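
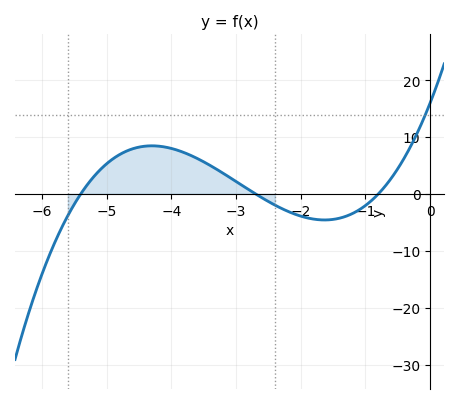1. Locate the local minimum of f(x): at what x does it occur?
-1.6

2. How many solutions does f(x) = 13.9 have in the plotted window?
1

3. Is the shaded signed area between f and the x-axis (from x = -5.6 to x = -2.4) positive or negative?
positive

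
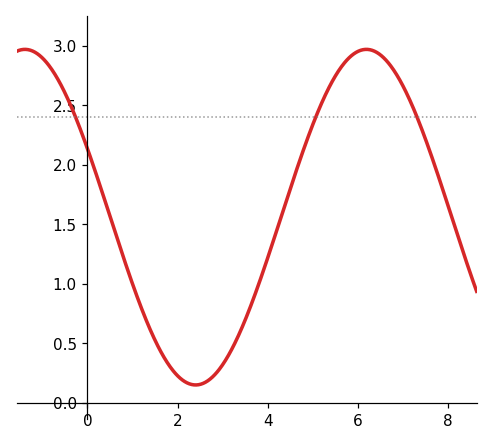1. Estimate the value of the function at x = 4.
1.22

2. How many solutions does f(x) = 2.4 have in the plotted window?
3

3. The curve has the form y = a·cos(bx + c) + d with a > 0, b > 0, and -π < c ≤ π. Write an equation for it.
y = 1.41cos(0.83x + 1.15) + 1.56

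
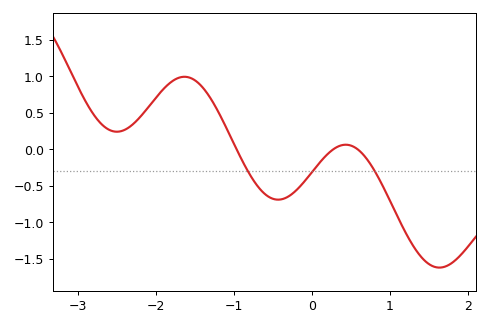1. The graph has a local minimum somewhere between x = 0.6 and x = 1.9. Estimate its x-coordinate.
1.6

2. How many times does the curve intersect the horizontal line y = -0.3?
3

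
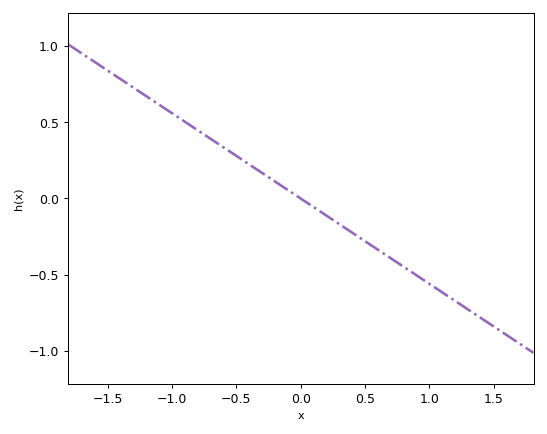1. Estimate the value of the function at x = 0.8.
-0.45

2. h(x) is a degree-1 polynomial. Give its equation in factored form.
y = -0.56(x - 0)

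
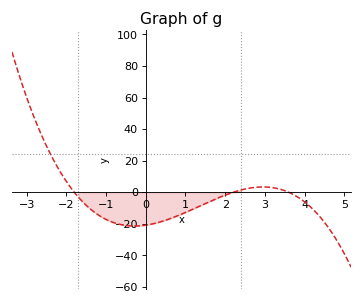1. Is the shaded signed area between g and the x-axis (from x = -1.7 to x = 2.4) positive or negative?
negative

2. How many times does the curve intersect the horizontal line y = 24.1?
1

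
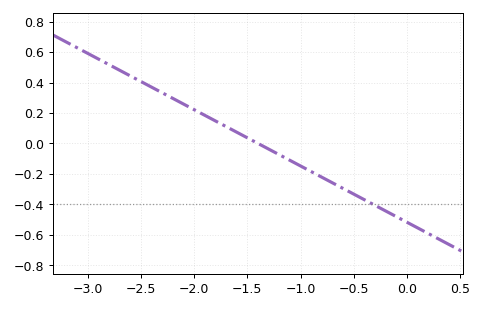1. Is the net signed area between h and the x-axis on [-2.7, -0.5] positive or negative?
positive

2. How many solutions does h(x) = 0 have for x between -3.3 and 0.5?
1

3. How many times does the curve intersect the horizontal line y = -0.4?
1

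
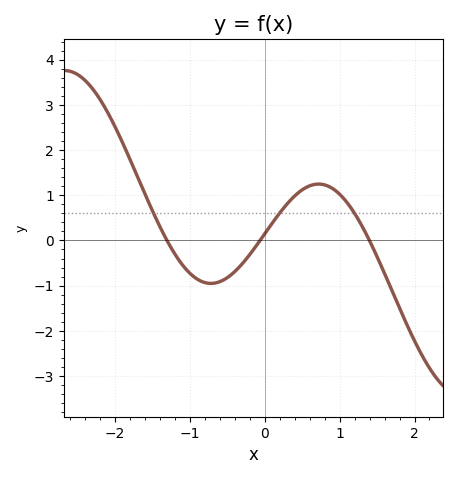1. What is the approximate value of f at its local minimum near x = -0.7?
-0.952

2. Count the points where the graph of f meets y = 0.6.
3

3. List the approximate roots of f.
-1.31, -0.063, 1.4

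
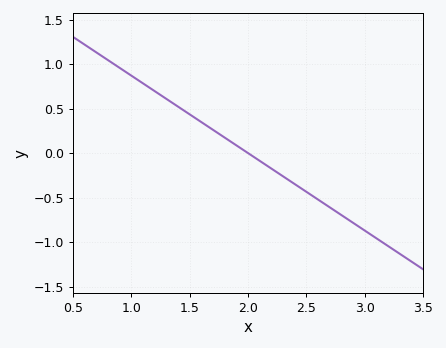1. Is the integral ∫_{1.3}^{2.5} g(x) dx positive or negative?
positive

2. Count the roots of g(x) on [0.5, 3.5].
1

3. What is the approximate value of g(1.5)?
0.45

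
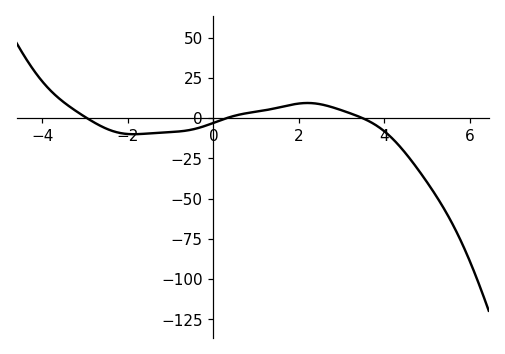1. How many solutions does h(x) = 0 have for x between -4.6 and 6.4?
3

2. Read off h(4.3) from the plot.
-16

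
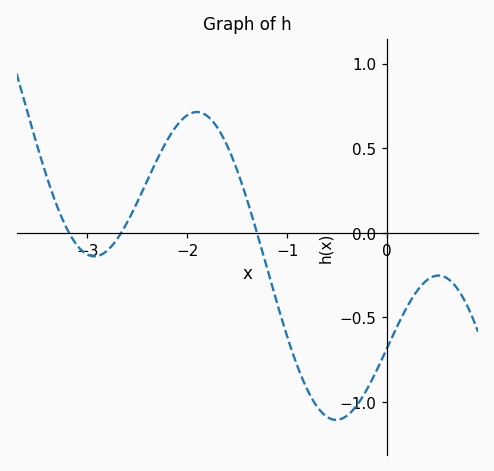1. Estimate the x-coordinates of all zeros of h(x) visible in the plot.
-3.18, -2.66, -1.3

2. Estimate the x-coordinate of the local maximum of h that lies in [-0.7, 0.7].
0.513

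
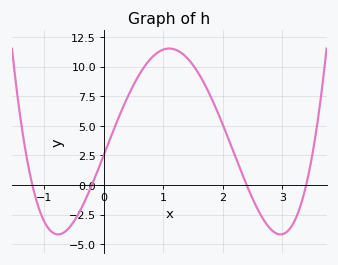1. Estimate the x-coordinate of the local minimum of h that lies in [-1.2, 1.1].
-0.768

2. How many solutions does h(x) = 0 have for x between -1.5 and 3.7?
4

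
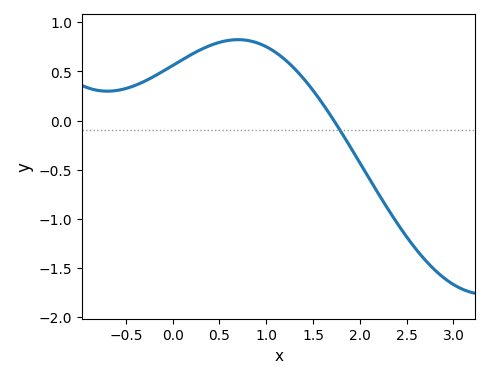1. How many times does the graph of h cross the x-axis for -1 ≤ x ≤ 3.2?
1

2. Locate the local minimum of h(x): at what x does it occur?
-0.7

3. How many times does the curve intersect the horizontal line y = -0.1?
1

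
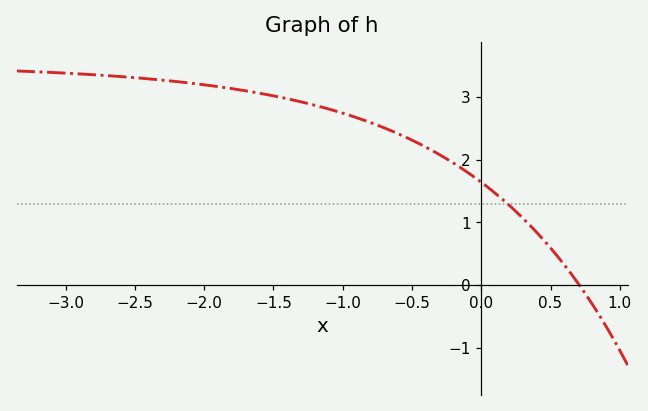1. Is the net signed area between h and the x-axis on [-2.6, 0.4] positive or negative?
positive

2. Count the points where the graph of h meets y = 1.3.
1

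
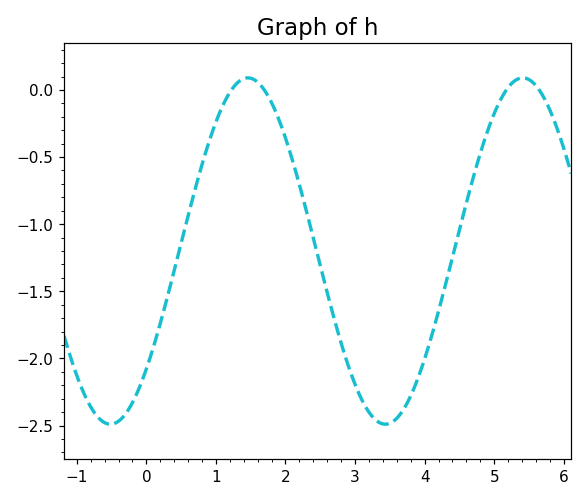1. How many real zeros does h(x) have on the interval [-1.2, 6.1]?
4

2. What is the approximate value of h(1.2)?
0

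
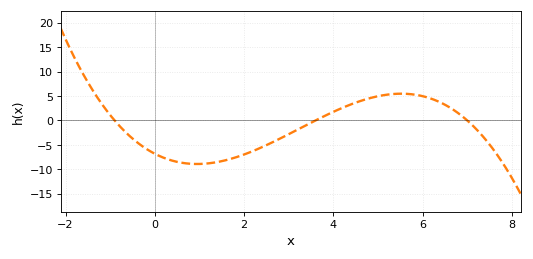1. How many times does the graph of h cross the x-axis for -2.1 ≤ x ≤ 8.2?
3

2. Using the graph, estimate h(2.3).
-5.87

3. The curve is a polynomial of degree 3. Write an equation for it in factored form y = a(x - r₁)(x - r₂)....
y = -0.3(x + 0.9)(x - 3.6)(x - 7)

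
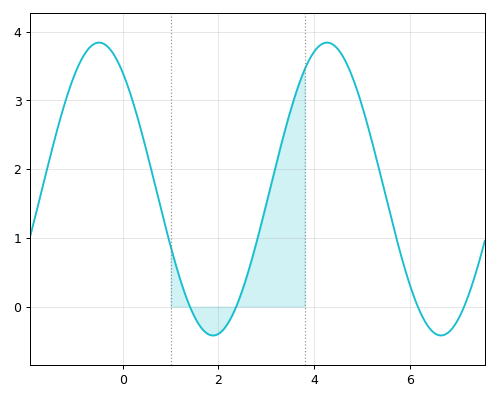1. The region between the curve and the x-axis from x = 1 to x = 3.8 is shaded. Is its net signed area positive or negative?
positive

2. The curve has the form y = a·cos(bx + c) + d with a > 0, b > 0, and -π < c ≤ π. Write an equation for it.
y = 2.13cos(1.3x + 0.65) + 1.71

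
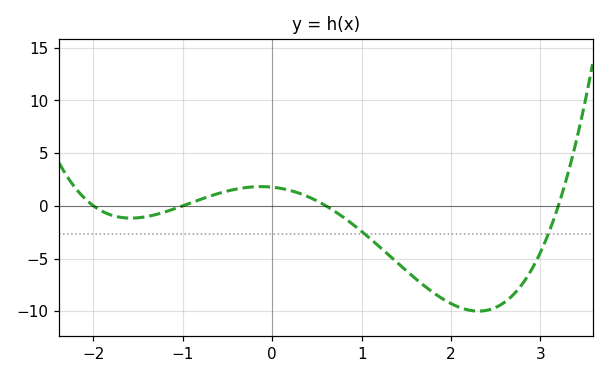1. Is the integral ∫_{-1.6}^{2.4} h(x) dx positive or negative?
negative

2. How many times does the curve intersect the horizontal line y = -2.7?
2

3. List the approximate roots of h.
-2, -1, 0.6, 3.2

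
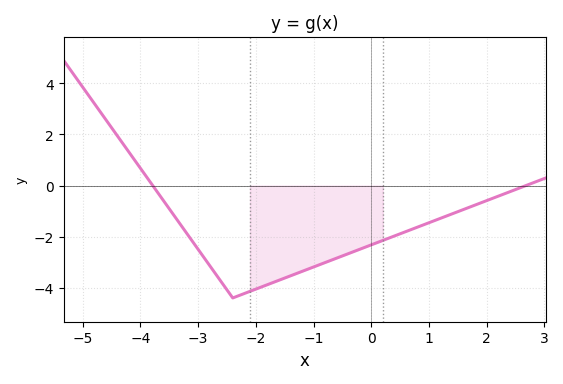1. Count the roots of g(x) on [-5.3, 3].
2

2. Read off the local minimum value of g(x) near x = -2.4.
-4.4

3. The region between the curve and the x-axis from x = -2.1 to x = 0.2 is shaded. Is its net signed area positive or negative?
negative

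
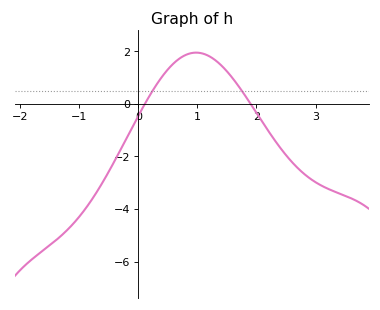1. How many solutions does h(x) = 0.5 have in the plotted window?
2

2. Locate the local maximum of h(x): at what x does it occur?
1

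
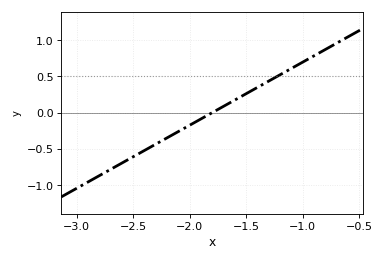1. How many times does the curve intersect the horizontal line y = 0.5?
1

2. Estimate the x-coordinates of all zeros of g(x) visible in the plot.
-1.8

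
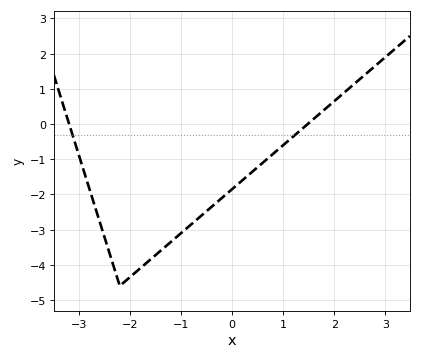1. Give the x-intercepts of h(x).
-3.2, 1.5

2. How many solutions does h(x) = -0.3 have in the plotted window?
2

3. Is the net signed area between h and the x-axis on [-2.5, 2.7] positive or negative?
negative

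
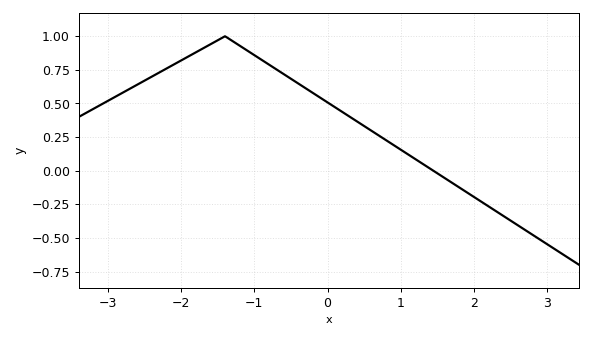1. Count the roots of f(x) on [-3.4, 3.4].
1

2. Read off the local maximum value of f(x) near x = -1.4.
1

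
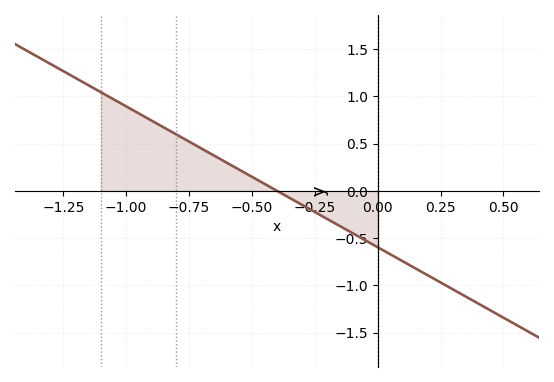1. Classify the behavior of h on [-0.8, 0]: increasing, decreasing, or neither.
decreasing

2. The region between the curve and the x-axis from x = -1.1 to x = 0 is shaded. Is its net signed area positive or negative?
positive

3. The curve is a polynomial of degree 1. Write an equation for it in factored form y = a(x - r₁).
y = -1.49(x + 0.4)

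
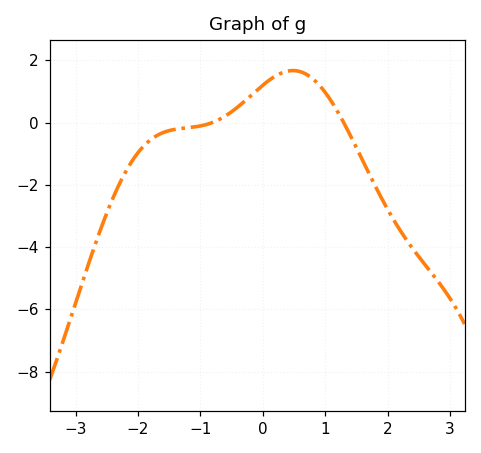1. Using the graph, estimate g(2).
-2.79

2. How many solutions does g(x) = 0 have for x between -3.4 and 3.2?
2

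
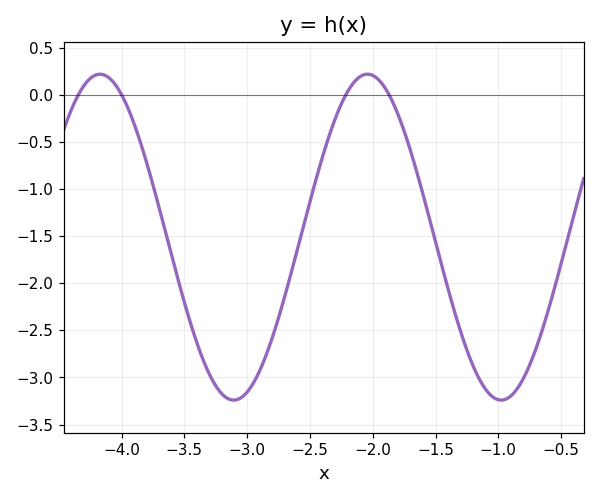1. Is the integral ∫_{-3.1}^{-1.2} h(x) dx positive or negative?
negative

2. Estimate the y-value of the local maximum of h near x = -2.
0.2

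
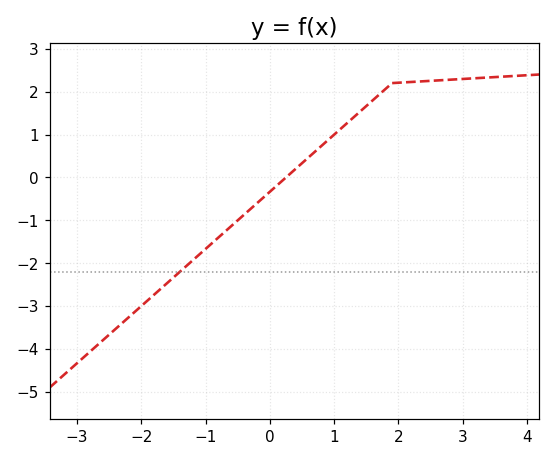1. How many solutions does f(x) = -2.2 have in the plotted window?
1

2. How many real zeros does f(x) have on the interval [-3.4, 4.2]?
1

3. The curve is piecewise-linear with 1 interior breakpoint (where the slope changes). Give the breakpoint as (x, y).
(1.9, 2.2)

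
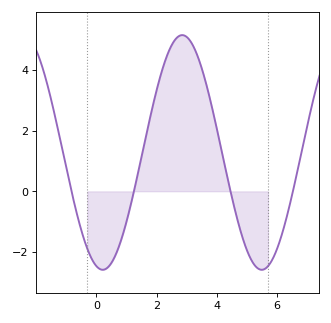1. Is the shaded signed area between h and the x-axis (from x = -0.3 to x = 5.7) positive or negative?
positive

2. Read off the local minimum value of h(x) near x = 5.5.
-2.58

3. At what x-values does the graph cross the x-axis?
-0.825, 1.25, 4.45, 6.53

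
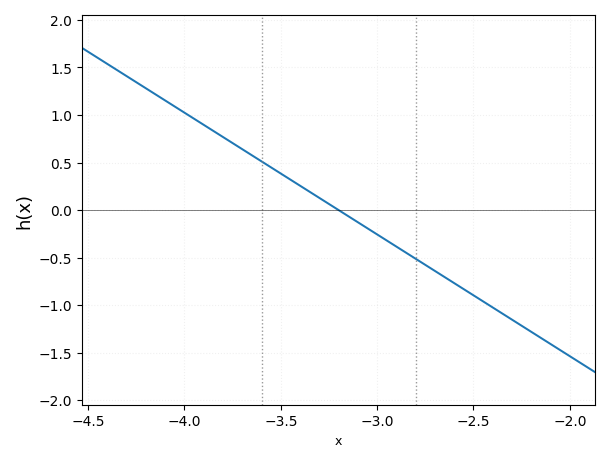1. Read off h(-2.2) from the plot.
-1.3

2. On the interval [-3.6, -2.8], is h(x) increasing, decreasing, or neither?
decreasing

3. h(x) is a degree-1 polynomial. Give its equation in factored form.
y = -1.28(x + 3.2)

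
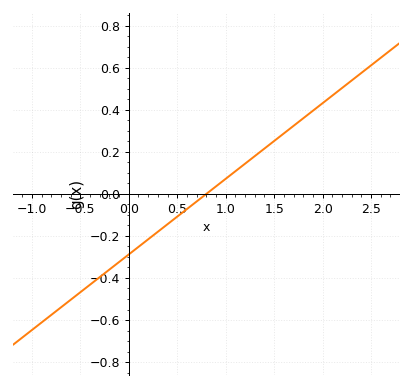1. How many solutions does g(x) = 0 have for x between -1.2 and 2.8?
1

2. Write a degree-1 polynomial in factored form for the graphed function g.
y = 0.36(x - 0.8)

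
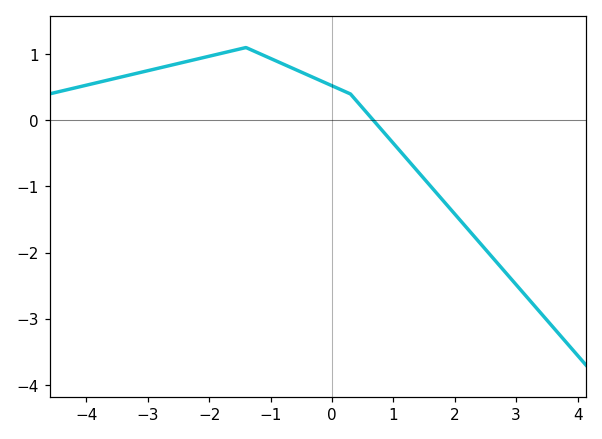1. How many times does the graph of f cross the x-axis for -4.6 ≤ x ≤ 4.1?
1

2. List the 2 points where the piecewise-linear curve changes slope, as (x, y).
(-1.4, 1.1); (0.3, 0.4)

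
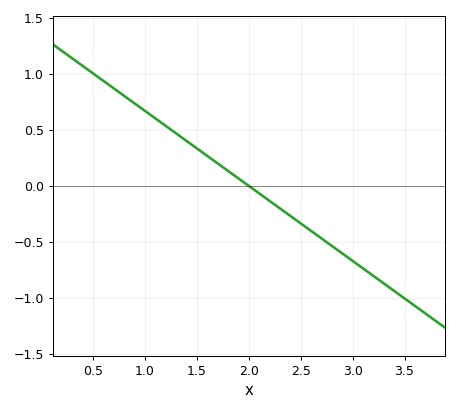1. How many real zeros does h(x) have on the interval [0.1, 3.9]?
1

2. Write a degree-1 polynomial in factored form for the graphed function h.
y = -0.67(x - 2)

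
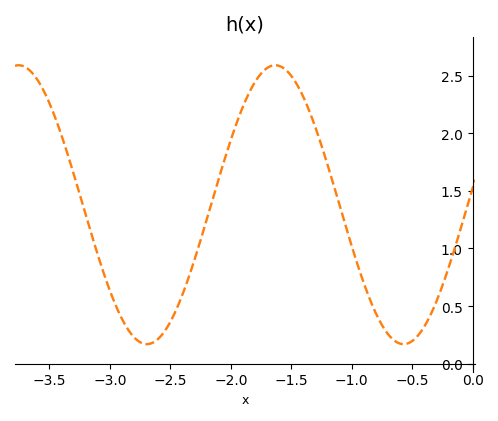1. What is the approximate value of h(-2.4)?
0.6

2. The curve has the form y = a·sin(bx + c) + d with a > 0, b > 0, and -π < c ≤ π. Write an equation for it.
y = 1.21sin(2.96x + 0.12) + 1.38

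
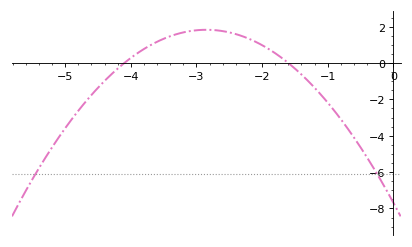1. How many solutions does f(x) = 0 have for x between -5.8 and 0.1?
2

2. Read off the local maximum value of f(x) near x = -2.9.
1.83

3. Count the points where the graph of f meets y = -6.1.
2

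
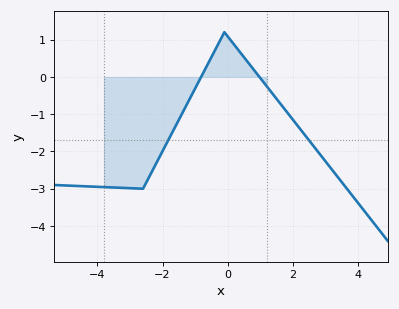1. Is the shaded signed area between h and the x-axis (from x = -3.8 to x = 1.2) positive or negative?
negative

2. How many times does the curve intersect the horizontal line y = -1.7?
2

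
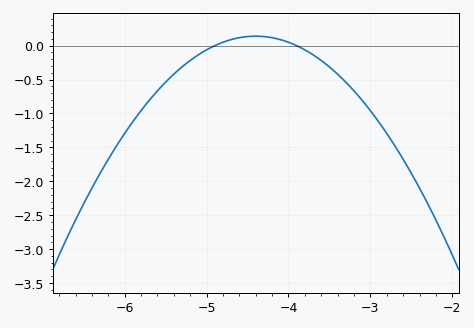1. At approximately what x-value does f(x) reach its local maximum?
-4.4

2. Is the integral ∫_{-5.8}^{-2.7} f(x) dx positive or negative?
negative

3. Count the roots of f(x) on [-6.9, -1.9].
2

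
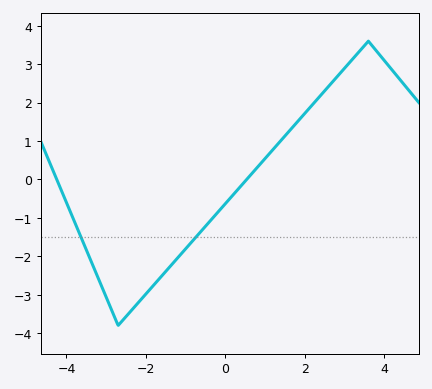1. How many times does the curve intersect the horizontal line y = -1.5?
2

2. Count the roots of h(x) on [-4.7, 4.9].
2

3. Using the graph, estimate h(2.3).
2.07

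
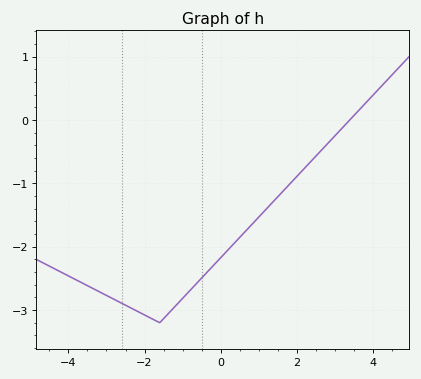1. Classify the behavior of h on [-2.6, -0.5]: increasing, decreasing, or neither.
neither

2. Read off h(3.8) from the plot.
0.26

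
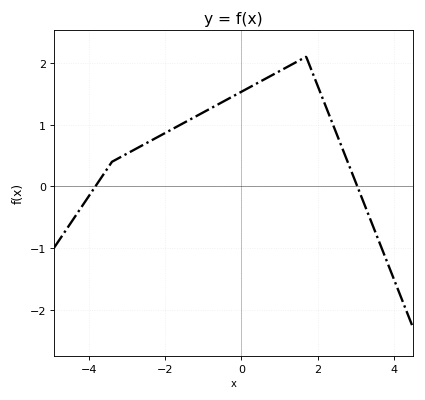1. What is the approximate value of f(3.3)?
-0.401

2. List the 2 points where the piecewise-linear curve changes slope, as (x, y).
(-3.4, 0.4); (1.7, 2.1)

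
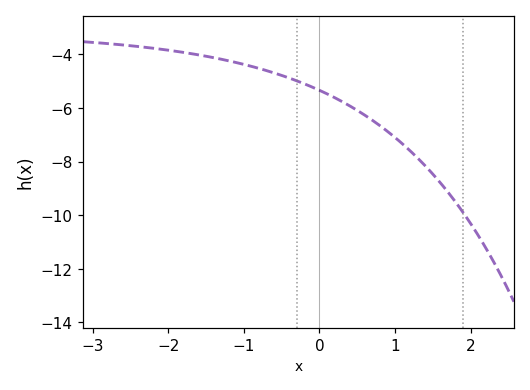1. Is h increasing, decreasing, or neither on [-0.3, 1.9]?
decreasing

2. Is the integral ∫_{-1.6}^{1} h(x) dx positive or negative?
negative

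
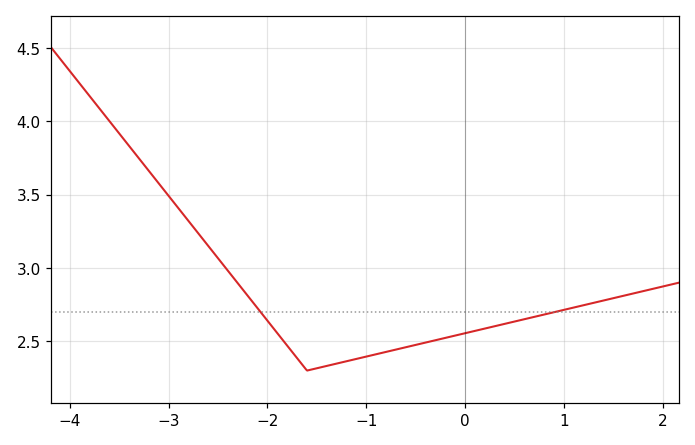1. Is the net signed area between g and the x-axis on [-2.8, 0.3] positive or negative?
positive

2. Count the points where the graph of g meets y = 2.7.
2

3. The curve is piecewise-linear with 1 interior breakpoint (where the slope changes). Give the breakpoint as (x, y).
(-1.6, 2.3)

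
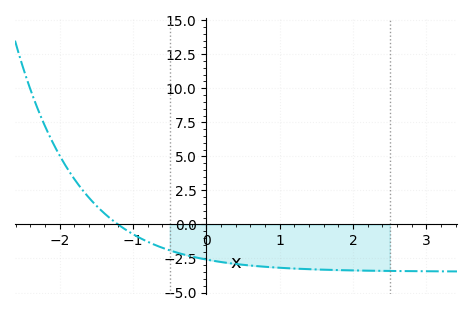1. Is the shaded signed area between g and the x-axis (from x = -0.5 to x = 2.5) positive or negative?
negative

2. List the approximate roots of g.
-1.2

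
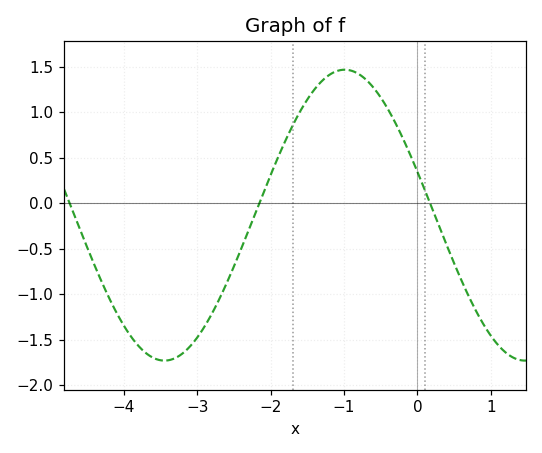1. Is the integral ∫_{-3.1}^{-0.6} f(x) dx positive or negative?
positive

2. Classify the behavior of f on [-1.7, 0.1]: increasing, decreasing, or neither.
neither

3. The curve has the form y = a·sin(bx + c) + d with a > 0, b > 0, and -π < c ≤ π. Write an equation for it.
y = 1.6sin(1.28x + 2.84) - 0.13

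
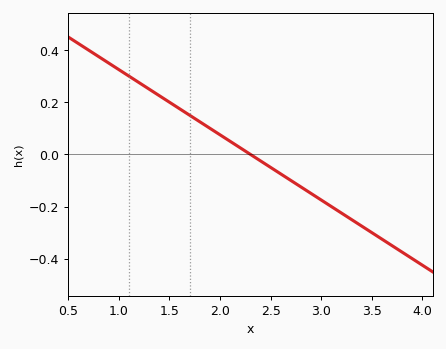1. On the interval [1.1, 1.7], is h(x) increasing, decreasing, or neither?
decreasing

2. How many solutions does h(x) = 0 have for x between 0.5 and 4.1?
1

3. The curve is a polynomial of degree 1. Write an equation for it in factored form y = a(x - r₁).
y = -0.25(x - 2.3)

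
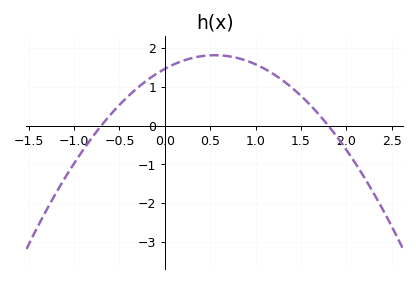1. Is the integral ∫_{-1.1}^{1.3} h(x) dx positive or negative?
positive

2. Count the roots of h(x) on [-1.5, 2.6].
2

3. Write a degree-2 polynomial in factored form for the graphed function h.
y = -1.16(x + 0.7)(x - 1.8)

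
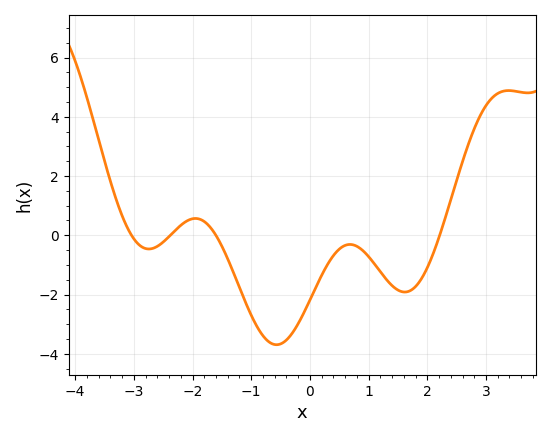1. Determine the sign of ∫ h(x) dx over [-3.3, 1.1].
negative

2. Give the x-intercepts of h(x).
-3, -2.4, -1.6, 2.2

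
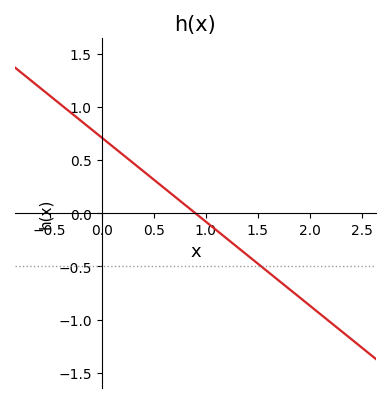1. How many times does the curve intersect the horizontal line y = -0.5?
1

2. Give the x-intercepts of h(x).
0.9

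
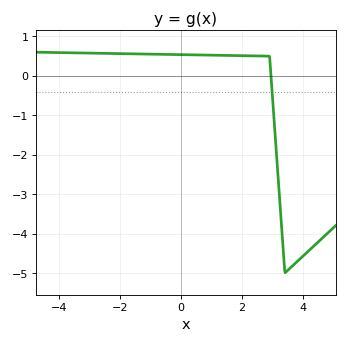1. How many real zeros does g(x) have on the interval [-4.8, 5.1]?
1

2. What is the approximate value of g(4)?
-4.6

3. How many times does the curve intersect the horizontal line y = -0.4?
1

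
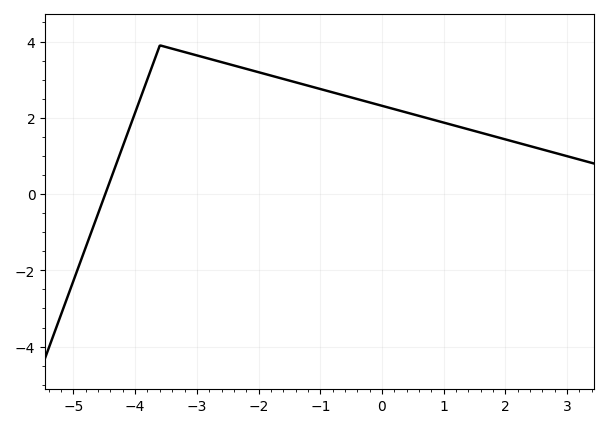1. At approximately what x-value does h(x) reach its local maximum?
-3.6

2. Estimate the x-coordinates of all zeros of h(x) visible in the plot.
-4.4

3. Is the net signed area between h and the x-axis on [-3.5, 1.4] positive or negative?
positive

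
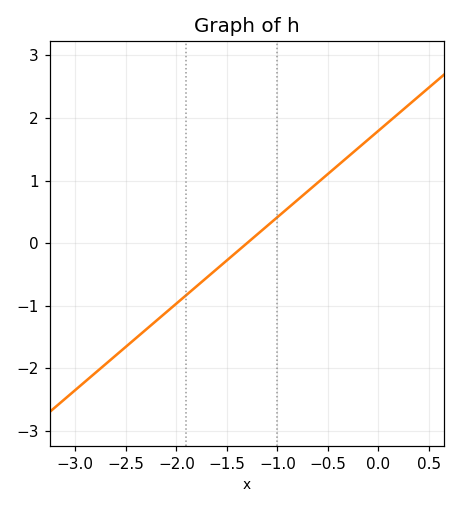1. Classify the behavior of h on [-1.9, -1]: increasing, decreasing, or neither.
increasing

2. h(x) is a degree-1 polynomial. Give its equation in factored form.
y = 1.38(x + 1.3)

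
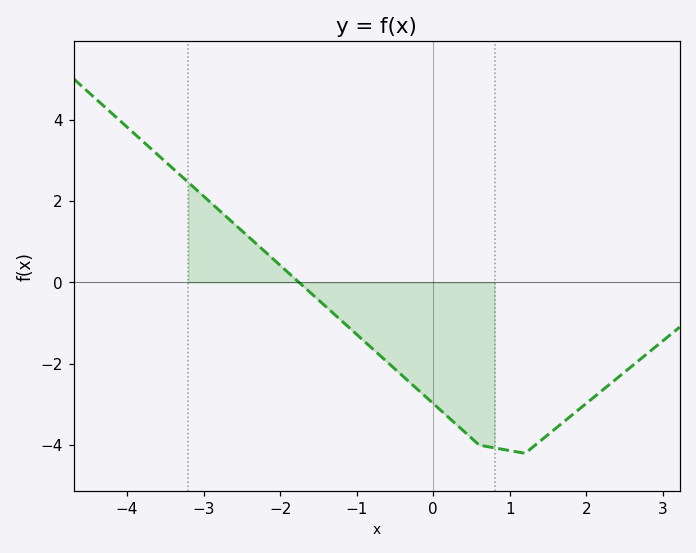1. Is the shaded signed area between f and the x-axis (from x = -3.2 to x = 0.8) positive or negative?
negative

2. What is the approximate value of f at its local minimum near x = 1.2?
-4.2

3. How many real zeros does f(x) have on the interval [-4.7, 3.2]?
1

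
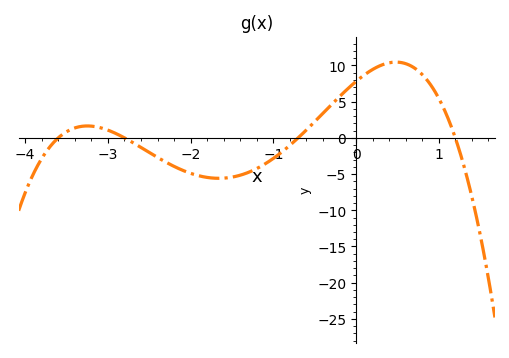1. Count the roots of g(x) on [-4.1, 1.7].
4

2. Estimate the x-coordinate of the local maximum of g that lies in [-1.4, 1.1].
0.5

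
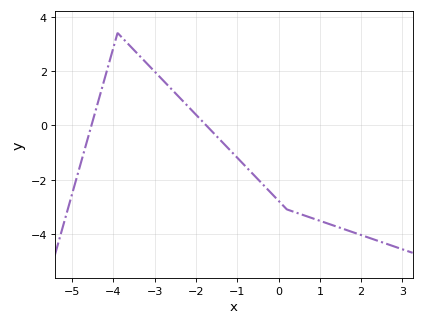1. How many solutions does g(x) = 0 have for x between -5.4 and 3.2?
2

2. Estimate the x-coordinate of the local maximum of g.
-3.9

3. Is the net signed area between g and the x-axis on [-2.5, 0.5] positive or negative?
negative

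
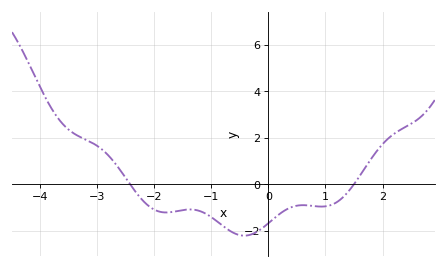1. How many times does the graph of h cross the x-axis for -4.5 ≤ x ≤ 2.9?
2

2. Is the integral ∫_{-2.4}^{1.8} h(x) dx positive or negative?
negative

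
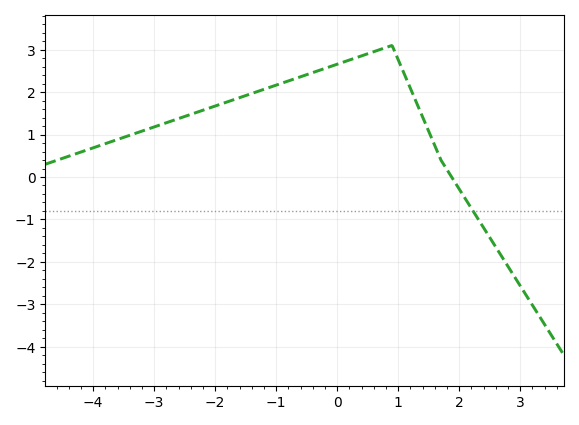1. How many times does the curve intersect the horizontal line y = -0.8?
1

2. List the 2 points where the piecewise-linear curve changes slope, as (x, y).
(0.9, 3.1); (1.7, 0.4)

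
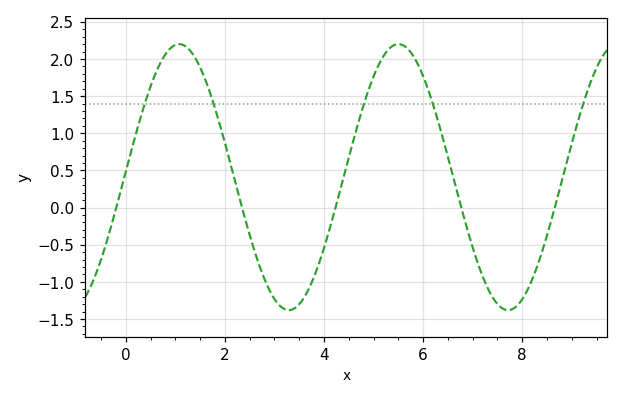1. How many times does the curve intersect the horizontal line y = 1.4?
5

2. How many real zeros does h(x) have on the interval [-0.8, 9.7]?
5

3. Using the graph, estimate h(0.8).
2.05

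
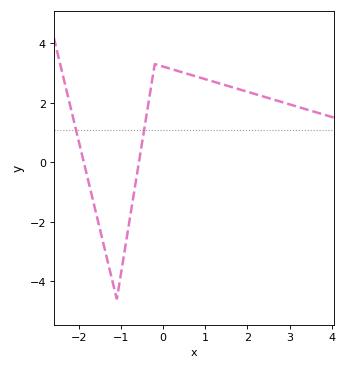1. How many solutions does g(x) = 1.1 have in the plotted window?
2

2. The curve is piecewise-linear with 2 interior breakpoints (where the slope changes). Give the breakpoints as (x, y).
(-1.1, -4.6); (-0.2, 3.3)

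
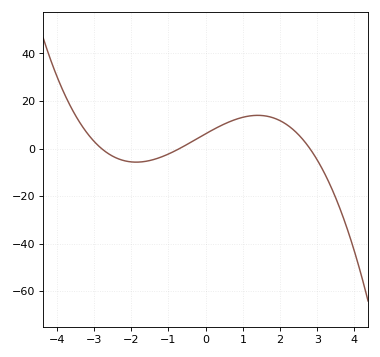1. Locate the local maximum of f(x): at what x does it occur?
1.4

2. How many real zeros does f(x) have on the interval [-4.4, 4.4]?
3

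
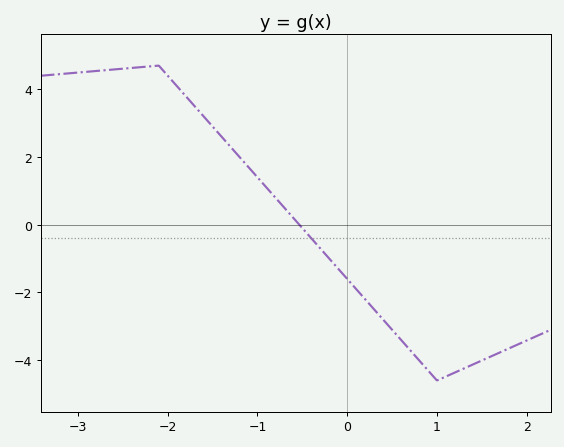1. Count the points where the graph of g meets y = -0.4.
1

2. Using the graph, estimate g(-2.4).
4.6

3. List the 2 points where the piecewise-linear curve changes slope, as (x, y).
(-2.1, 4.7); (1, -4.6)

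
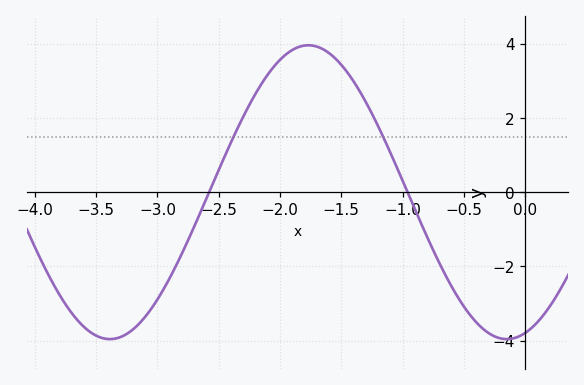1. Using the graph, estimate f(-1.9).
3.8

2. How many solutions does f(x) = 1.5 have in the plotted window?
2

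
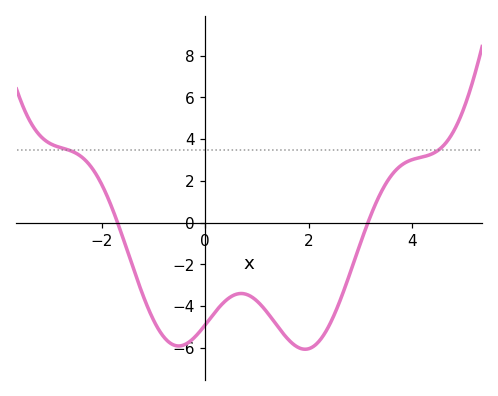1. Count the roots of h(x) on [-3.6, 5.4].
2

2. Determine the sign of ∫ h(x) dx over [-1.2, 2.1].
negative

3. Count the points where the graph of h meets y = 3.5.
2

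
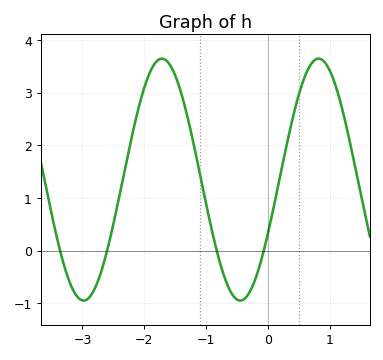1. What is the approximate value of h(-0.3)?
-0.8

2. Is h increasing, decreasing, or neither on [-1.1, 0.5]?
neither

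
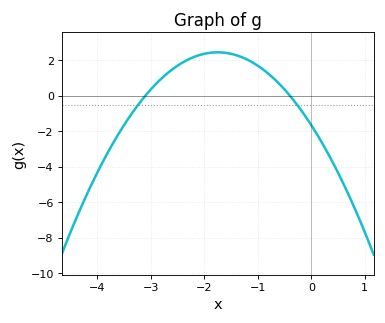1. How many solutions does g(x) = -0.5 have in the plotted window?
2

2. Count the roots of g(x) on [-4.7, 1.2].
2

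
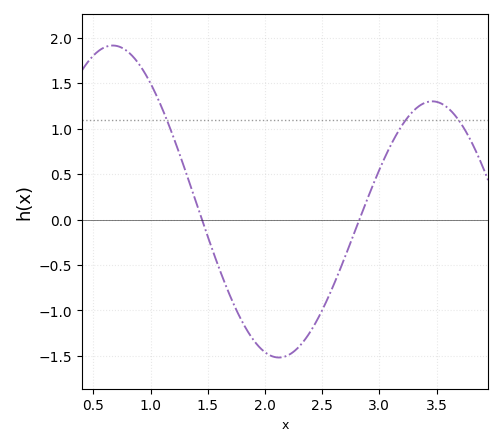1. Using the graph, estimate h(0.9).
1.7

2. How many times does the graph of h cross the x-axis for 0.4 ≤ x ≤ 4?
2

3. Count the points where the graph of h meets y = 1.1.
3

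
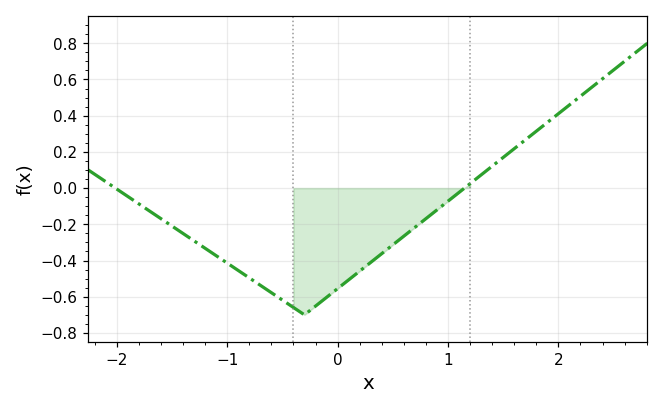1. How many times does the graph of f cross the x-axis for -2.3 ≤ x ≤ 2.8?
2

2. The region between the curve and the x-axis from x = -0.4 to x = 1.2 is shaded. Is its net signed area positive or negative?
negative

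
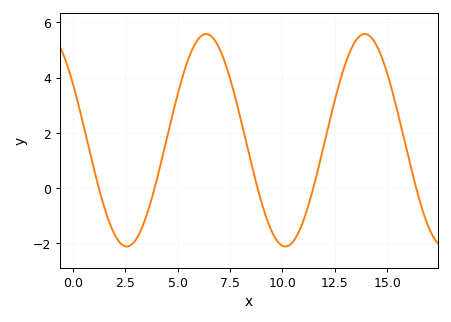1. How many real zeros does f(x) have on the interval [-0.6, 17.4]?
5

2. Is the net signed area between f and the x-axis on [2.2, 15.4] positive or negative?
positive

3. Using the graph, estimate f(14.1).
5.54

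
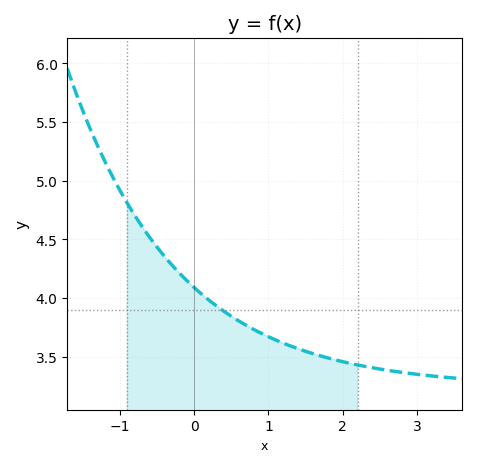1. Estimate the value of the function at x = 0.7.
3.75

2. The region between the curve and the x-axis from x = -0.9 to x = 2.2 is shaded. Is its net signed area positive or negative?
positive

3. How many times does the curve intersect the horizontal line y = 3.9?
1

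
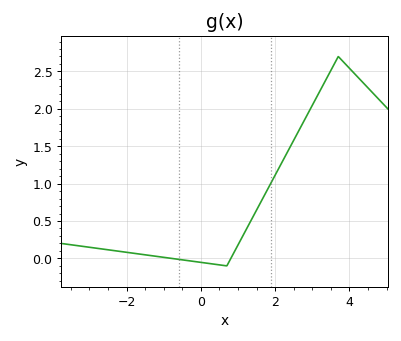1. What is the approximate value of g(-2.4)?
0.109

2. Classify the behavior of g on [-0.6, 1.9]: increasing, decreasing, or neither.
neither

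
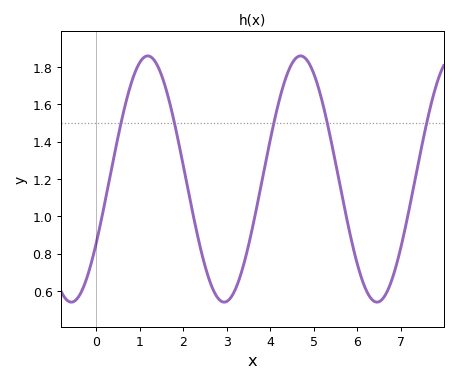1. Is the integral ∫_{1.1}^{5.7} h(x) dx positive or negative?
positive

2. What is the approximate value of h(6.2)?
0.6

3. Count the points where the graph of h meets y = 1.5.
5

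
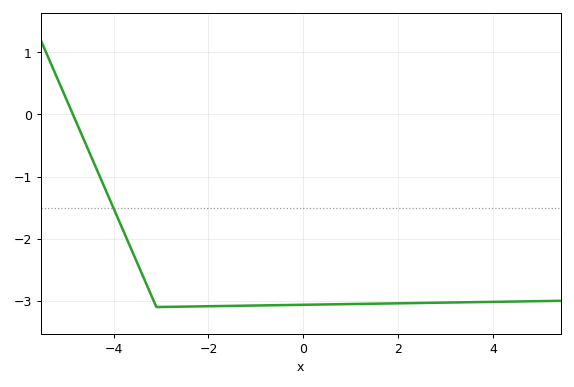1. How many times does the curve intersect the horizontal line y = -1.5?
1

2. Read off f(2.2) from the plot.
-3.04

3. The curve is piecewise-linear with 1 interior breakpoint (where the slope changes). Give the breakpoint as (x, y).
(-3.1, -3.1)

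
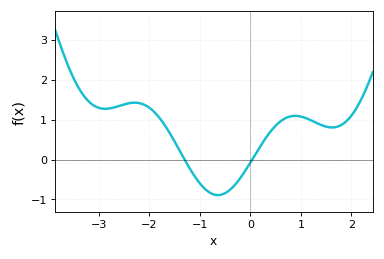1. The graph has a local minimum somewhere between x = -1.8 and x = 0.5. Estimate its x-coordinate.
-0.642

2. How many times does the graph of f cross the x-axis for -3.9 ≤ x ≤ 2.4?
2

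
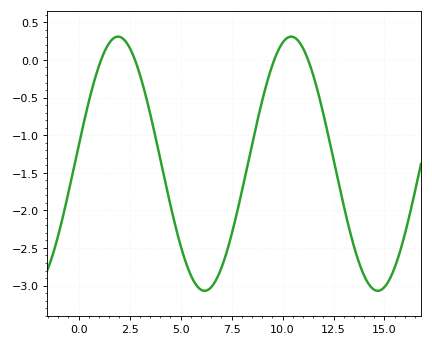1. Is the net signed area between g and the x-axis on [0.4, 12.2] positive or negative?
negative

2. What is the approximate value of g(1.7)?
0.3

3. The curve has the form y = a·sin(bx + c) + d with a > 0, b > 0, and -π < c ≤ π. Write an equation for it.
y = 1.69sin(0.74x + 0.14) - 1.38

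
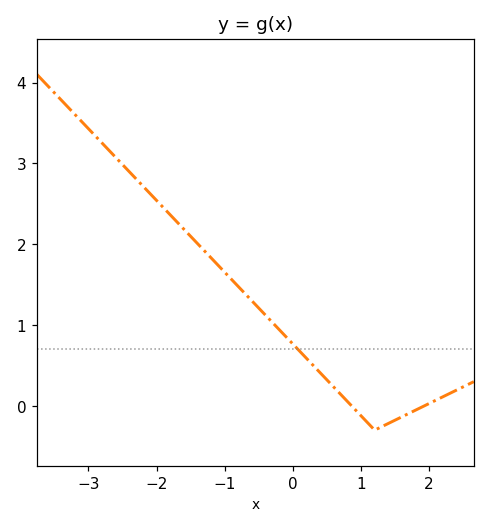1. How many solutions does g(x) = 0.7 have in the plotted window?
1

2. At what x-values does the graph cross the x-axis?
0.862, 1.93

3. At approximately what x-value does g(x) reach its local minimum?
1.2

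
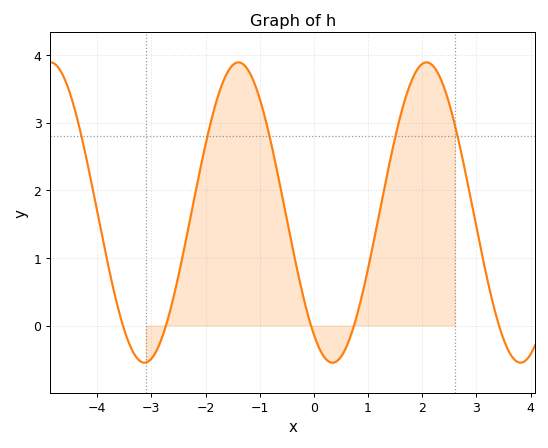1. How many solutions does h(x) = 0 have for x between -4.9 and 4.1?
5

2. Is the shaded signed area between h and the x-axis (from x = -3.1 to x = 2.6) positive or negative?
positive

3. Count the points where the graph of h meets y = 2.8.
5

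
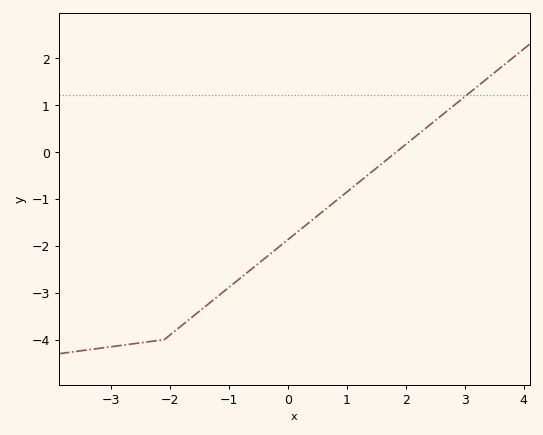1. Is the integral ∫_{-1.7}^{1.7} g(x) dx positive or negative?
negative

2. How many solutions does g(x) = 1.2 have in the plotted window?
1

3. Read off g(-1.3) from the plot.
-3.2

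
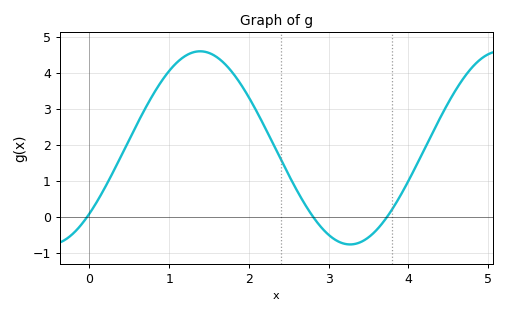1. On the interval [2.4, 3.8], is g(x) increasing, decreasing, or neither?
neither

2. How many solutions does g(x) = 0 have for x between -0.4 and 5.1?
3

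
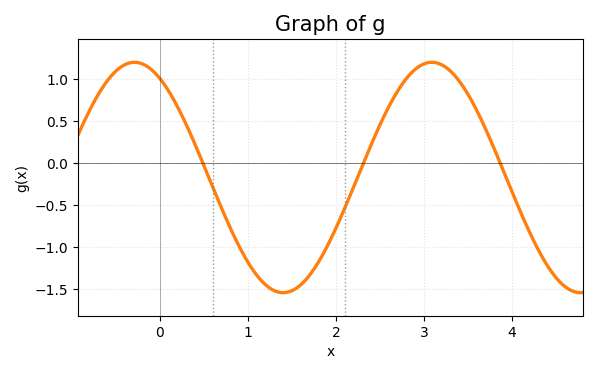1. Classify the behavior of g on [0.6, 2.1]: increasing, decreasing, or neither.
neither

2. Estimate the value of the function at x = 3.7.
0.4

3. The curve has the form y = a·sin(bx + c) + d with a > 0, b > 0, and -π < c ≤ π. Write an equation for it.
y = 1.37sin(1.9x + 2.1) - 0.17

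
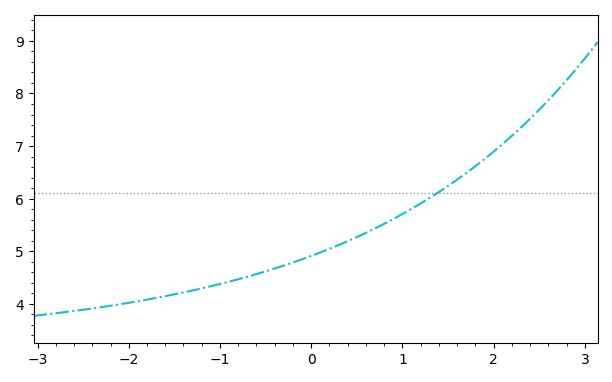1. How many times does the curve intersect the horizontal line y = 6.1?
1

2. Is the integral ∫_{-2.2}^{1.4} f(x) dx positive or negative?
positive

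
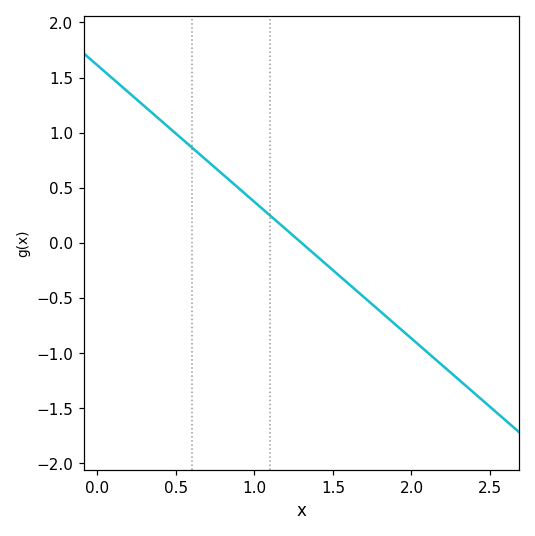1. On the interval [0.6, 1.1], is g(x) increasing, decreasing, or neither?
decreasing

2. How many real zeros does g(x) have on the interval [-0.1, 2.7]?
1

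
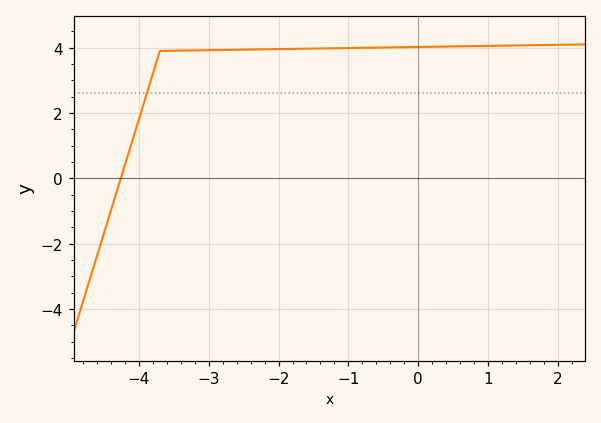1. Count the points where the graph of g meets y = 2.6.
1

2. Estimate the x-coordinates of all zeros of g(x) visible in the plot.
-4.26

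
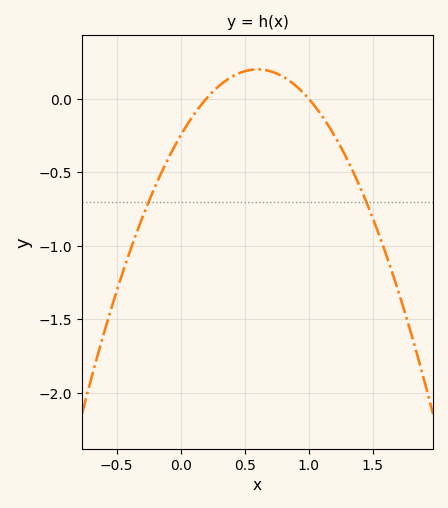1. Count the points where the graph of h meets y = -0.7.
2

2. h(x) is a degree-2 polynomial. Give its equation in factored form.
y = -1.25(x - 0.2)(x - 1)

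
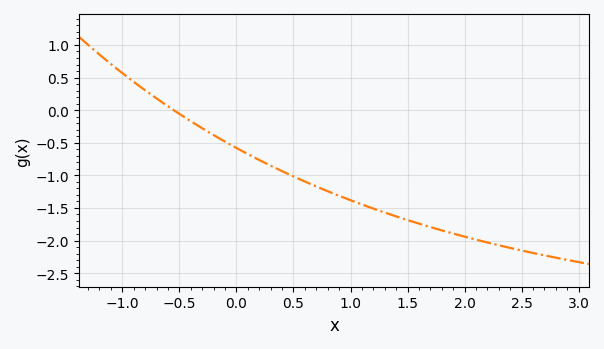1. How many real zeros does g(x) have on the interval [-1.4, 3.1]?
1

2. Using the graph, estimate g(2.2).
-2.03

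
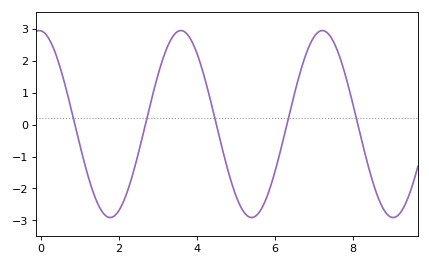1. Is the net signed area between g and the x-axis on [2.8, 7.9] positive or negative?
positive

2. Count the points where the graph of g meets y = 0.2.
5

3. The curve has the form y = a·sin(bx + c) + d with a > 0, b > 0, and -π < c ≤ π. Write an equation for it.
y = 2.93sin(1.73x + 1.65) + 0.02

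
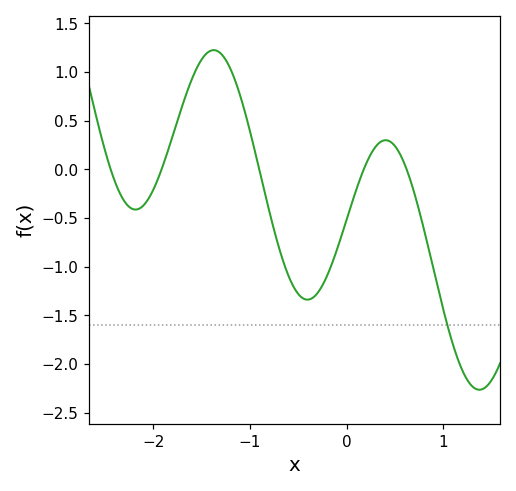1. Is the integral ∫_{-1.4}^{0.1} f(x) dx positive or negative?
negative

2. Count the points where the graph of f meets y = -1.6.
1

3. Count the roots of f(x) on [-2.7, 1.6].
5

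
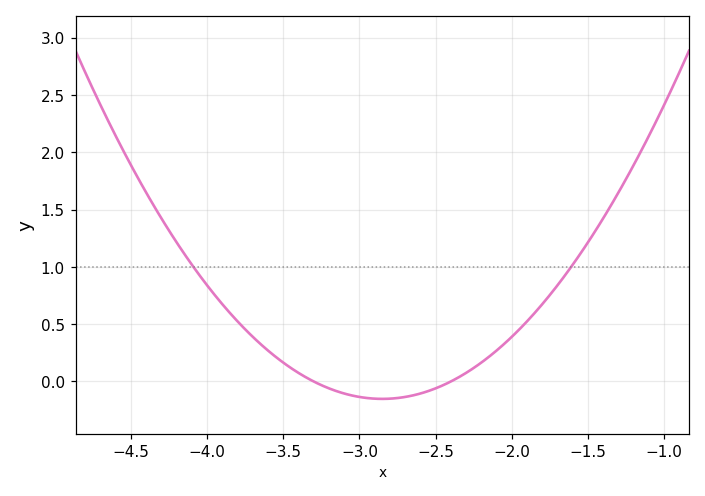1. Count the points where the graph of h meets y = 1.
2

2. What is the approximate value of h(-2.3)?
0.1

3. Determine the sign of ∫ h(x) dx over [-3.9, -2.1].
positive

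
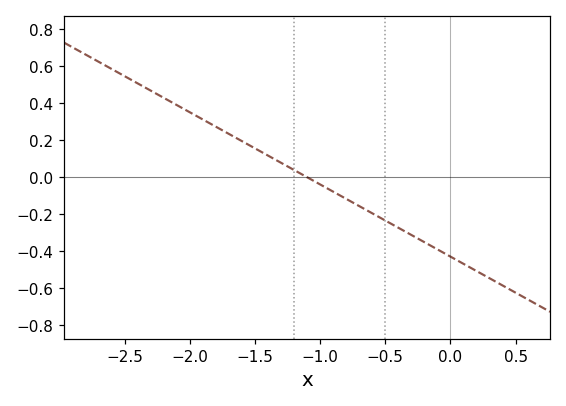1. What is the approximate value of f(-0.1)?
-0.4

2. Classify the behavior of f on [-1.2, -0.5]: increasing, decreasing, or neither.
decreasing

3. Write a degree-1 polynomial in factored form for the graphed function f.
y = -0.39(x + 1.1)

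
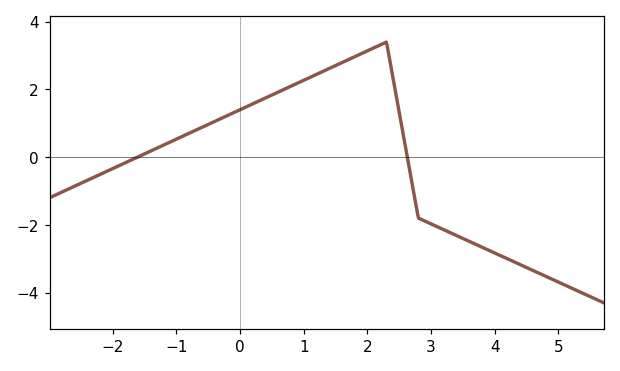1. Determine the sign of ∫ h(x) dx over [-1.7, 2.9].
positive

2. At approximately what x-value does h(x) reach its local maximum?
2.3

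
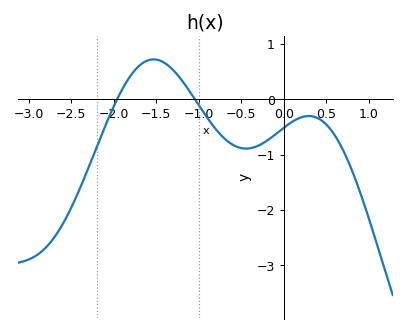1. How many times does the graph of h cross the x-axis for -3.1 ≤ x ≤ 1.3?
2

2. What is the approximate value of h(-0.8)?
-0.535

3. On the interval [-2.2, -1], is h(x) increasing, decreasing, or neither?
neither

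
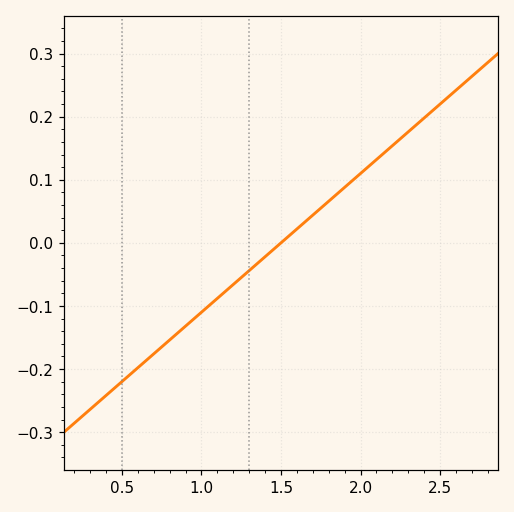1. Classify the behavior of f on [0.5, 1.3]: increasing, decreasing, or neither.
increasing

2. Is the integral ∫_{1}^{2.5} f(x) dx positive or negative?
positive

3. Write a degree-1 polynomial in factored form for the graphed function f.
y = 0.22(x - 1.5)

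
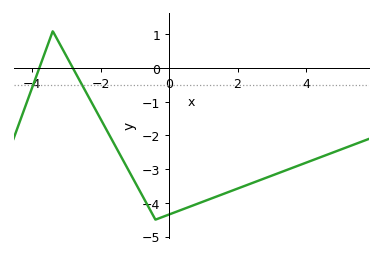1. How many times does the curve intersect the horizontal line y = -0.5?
2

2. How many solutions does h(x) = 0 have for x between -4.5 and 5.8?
2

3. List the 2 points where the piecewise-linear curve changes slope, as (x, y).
(-3.4, 1.1); (-0.4, -4.5)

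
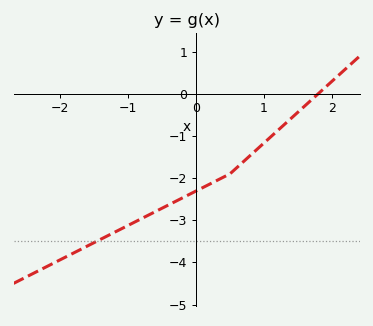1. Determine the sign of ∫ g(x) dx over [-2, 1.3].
negative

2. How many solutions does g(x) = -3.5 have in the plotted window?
1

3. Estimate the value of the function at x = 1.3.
-0.731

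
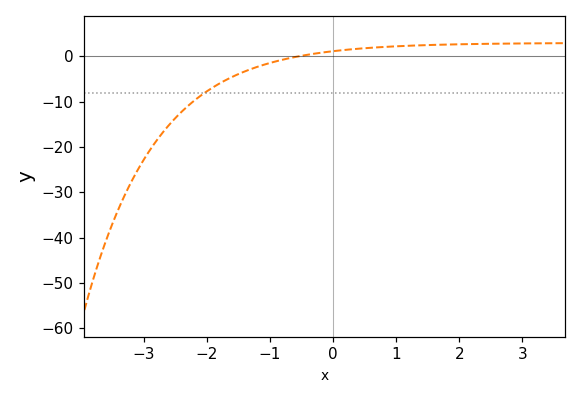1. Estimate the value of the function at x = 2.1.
3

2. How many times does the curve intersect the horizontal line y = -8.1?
1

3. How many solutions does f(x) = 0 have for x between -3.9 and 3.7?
1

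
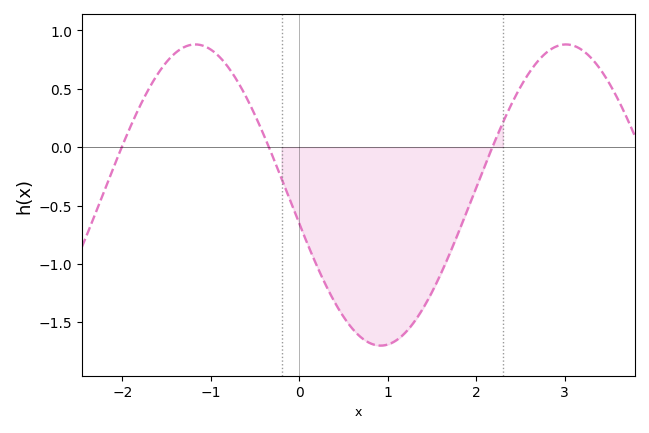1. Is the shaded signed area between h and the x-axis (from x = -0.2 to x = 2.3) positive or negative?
negative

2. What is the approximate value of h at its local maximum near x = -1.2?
0.9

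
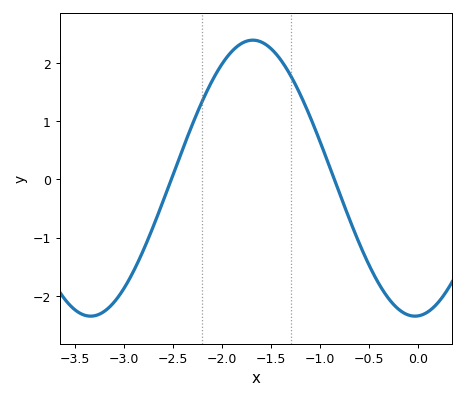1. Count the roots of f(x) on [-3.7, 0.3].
2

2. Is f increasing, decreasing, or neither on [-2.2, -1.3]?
neither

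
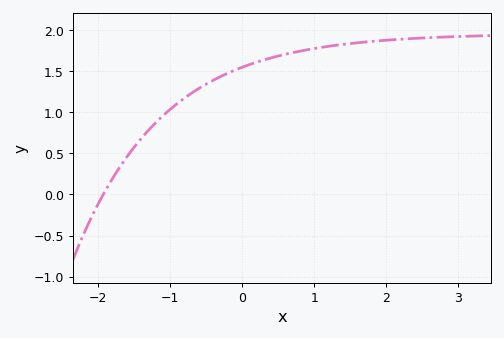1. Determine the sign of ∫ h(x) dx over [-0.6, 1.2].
positive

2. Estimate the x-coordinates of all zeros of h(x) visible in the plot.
-1.9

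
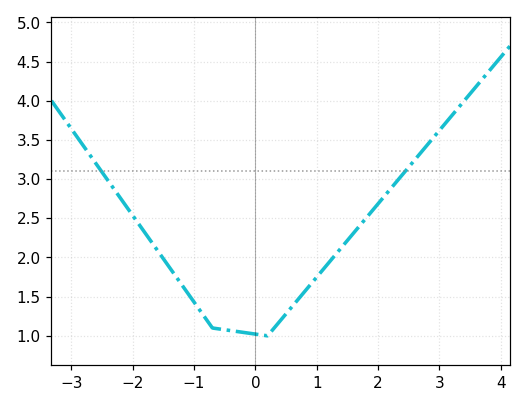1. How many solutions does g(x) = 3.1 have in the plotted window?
2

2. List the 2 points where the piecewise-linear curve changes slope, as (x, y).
(-0.7, 1.1); (0.2, 1)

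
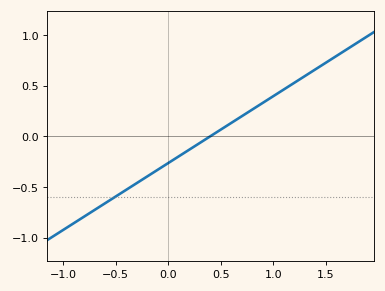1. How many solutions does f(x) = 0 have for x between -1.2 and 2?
1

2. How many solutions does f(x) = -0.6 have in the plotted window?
1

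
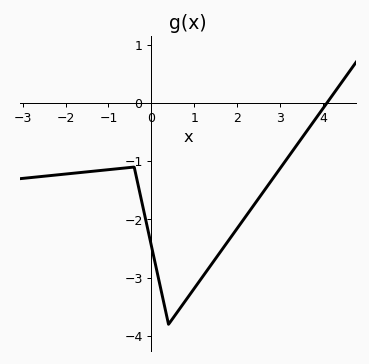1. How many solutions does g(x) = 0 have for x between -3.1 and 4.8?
1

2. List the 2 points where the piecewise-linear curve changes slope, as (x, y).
(-0.4, -1.1); (0.4, -3.8)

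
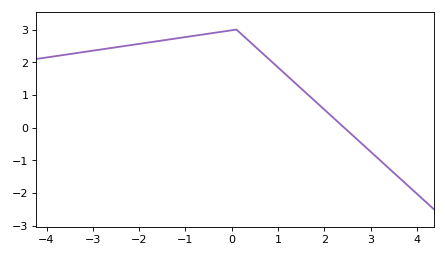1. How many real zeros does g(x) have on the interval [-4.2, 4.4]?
1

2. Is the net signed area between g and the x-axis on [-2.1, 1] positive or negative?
positive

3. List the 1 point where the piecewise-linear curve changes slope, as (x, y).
(0.1, 3)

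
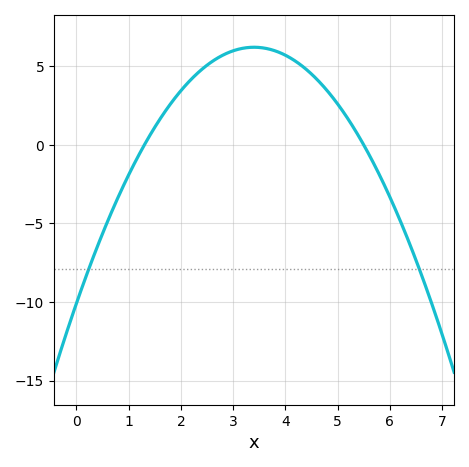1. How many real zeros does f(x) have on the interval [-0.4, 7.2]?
2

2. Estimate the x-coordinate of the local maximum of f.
3.4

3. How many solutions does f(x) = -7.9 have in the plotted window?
2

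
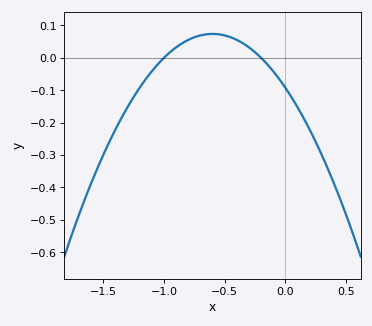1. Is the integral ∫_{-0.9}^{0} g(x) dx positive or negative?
positive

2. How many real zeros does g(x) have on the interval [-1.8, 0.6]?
2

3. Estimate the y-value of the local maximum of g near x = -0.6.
0.074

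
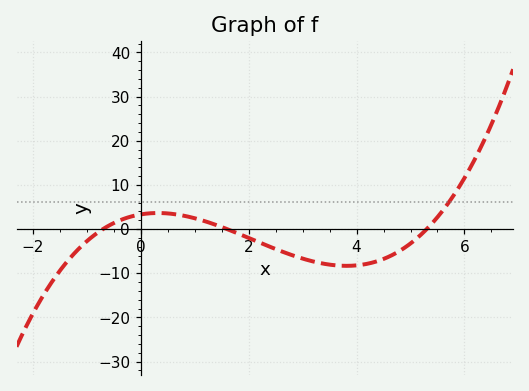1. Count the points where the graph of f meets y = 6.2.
1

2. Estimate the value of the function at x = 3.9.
-8.29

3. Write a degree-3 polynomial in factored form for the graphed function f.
y = 0.56(x + 0.7)(x - 1.6)(x - 5.3)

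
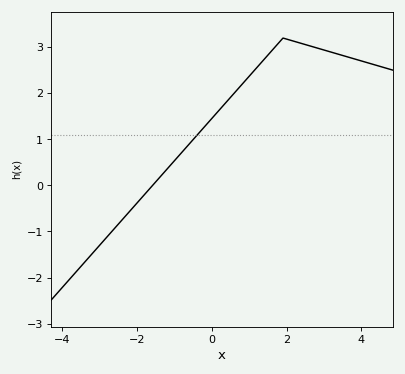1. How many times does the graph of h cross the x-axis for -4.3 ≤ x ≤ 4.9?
1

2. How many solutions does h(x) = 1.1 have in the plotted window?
1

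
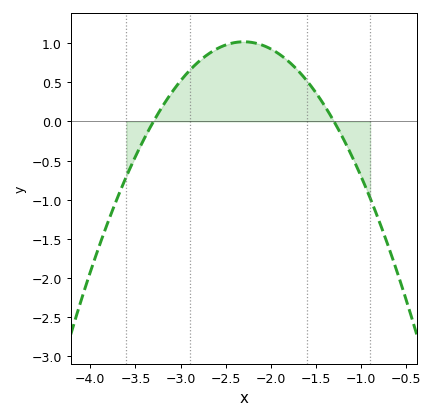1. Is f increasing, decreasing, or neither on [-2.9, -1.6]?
neither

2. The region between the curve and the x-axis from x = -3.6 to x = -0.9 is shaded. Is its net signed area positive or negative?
positive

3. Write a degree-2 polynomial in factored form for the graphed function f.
y = -1.02(x + 3.3)(x + 1.3)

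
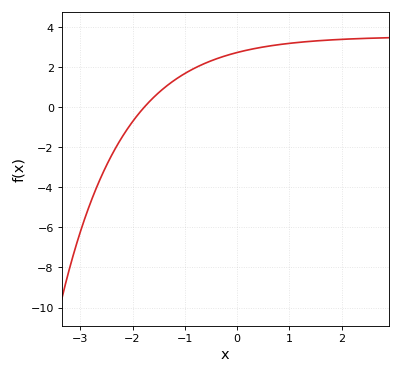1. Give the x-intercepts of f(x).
-1.78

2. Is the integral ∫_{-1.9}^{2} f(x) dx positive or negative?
positive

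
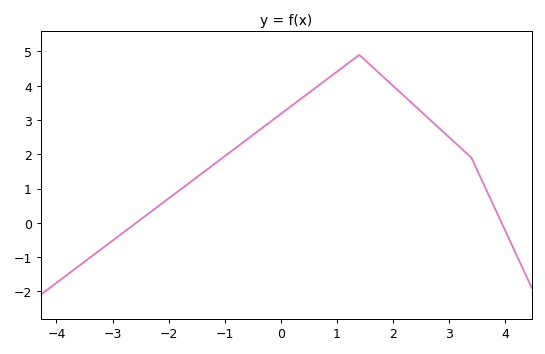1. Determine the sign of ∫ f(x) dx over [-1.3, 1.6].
positive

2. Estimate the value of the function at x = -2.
0.7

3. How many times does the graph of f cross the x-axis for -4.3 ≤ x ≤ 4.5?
2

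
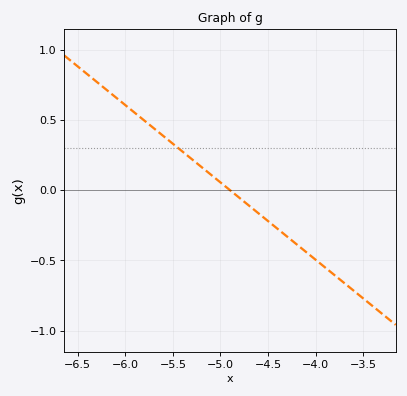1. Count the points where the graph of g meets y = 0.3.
1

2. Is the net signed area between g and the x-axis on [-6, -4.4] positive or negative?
positive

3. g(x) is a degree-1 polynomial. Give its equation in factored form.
y = -0.55(x + 4.9)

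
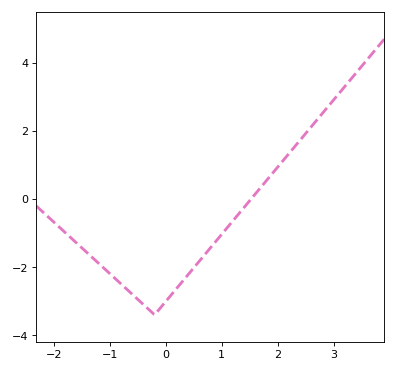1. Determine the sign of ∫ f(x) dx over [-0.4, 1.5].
negative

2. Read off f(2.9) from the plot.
2.72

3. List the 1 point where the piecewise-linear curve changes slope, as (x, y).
(-0.2, -3.4)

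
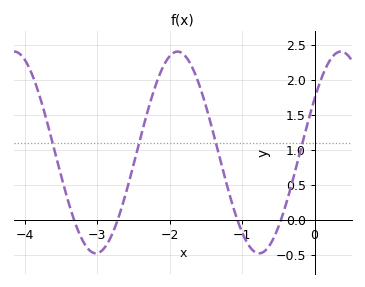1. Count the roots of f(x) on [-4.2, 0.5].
4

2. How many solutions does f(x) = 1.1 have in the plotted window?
4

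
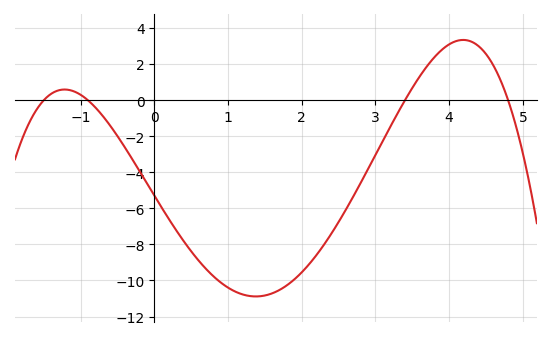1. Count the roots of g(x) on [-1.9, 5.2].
4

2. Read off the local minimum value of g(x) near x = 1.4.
-10.9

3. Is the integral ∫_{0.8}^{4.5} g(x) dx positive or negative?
negative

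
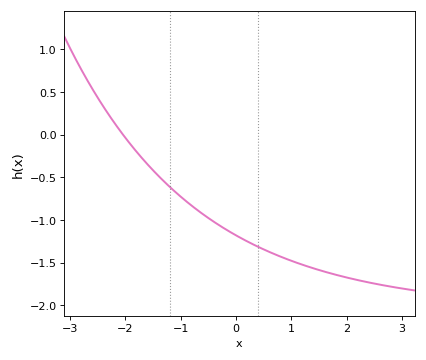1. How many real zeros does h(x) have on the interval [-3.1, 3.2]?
1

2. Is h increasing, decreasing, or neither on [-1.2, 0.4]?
decreasing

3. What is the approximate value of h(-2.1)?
0.05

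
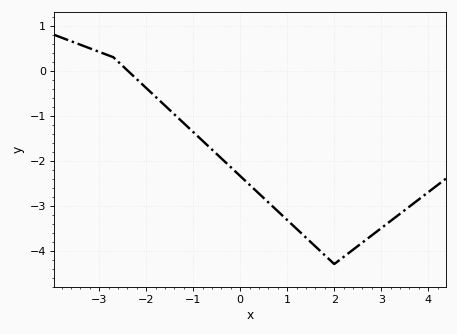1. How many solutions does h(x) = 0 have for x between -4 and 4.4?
1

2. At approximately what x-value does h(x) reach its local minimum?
2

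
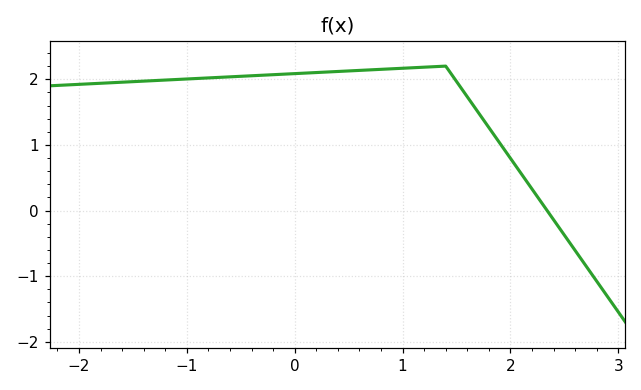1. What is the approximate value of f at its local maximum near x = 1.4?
2.2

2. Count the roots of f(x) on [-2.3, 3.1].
1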